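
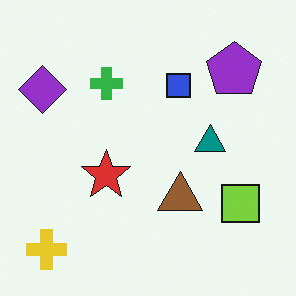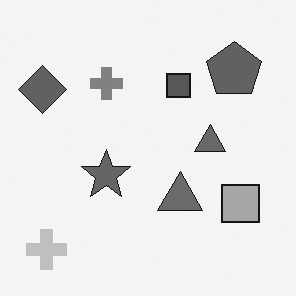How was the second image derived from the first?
The transformation is: converted to grayscale.

All color is removed — every shape is now a shade of grey.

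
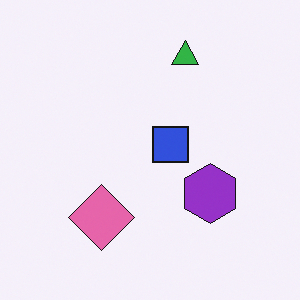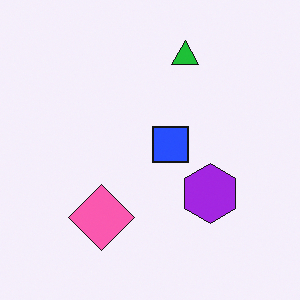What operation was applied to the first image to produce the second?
This is the original image slightly oversaturated.

All colors are more vivid — a global saturation change.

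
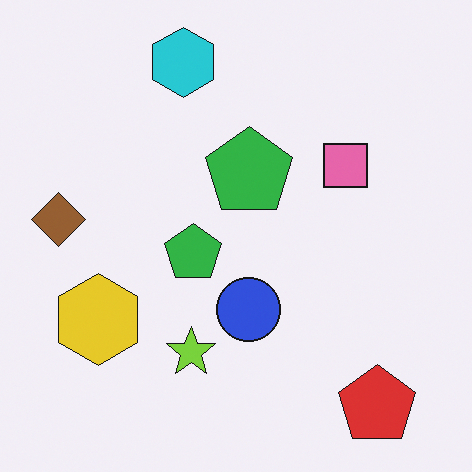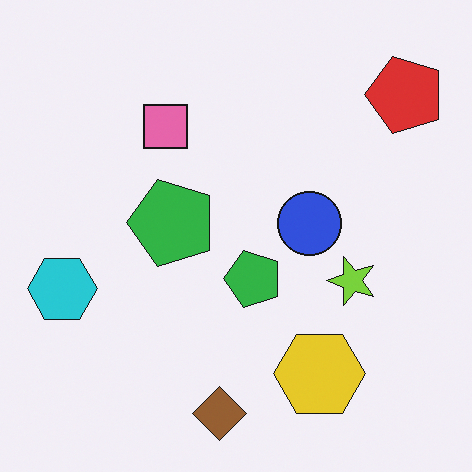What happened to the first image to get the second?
The second image is the first rotated 90° counter-clockwise.

The red pentagon sits in the bottom-right of the first image and the top-right of the second — consistent with a whole-image 90° counter-clockwise rotation.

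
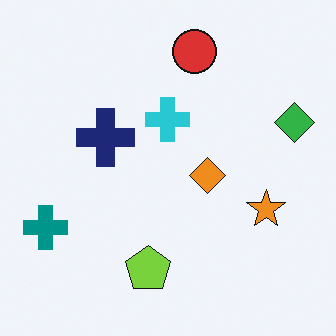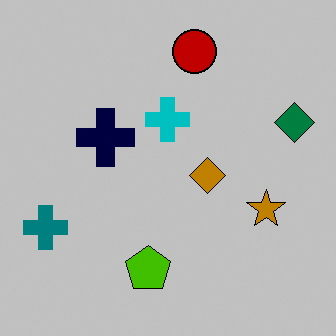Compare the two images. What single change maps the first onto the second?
The second image is the first heavily posterized to just a handful of flat colors.

Each flat color has snapped to a coarser quantized level — most visibly, the near-white background has dropped to a flat grey.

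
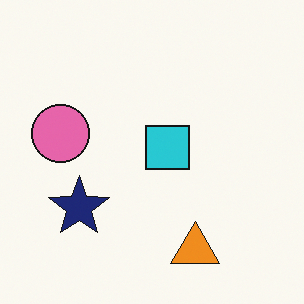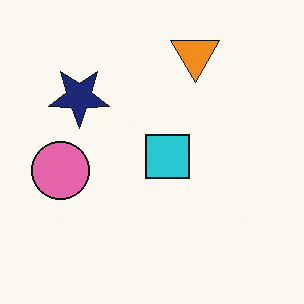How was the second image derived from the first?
Flipped vertically (top ↔ bottom).

The orange triangle is in the bottom of the first image and the top of the second — shapes on opposite sides of the horizontal midline have swapped in a mirror flip.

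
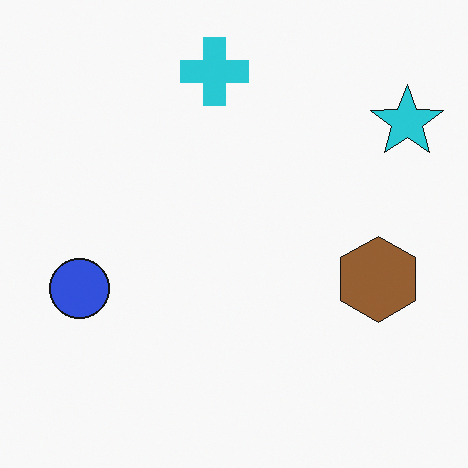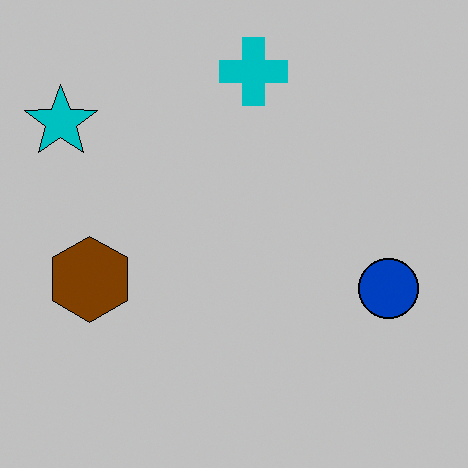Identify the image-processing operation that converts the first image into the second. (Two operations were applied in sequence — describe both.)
Aggressively posterized, then flipped horizontally (left ↔ right).

Each flat color has snapped to a coarser quantized level — most visibly, the near-white background has dropped to a flat grey. The cyan star is in the top-right of the first image and the top-left of the second — shapes on opposite sides of the vertical midline have swapped in a mirror flip.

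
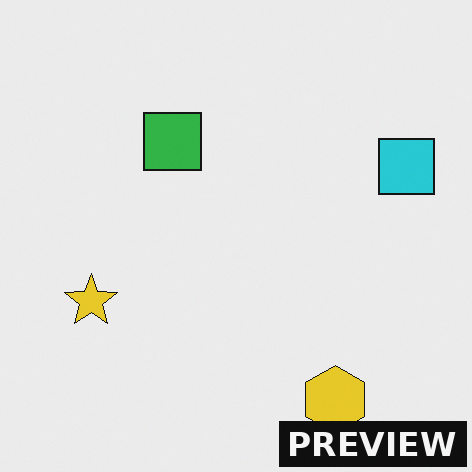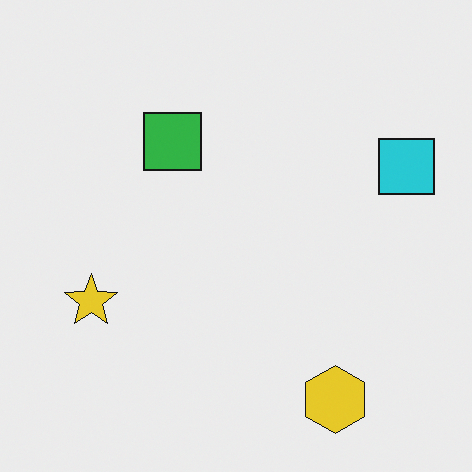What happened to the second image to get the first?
The image was watermarked with the text "PREVIEW" in the lower-right corner.

A dark label reading "PREVIEW" appears in the lower-right corner.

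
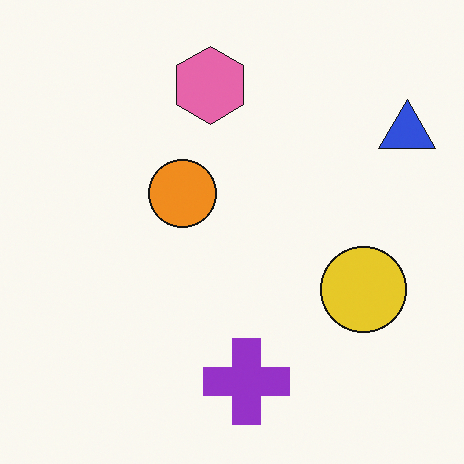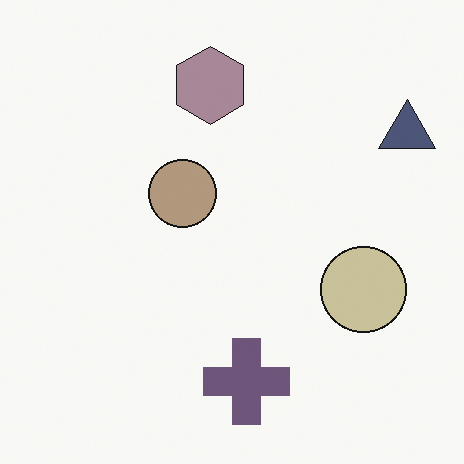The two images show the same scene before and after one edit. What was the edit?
The second image is the first heavily desaturated.

All colors are more muted and greyish — a global saturation change.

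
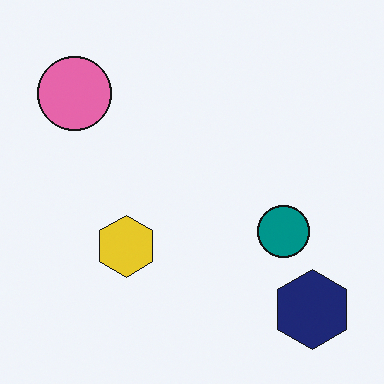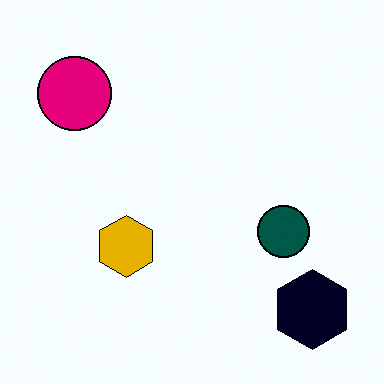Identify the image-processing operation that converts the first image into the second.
The second image is the first boosted in contrast.

Tones are pushed away from mid-grey across the whole image — a global contrast change.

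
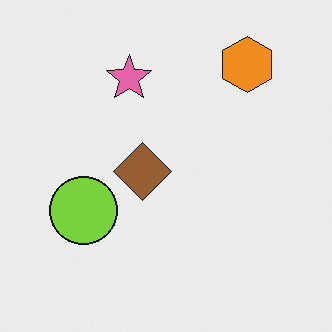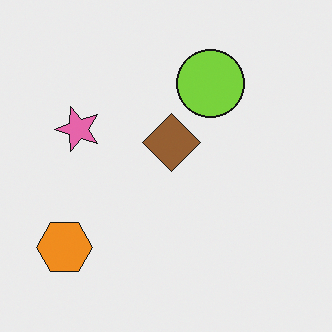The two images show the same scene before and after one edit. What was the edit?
This is the original image transposed (reflected across the top-left ↔ bottom-right diagonal).

Shapes have swapped their row and column positions — what was in the top-right is now in the bottom-left — a diagonal reflection.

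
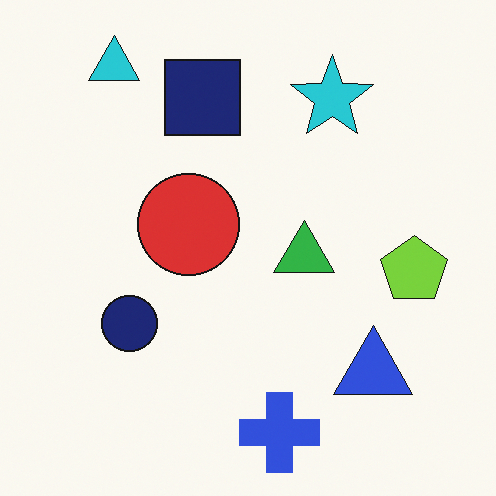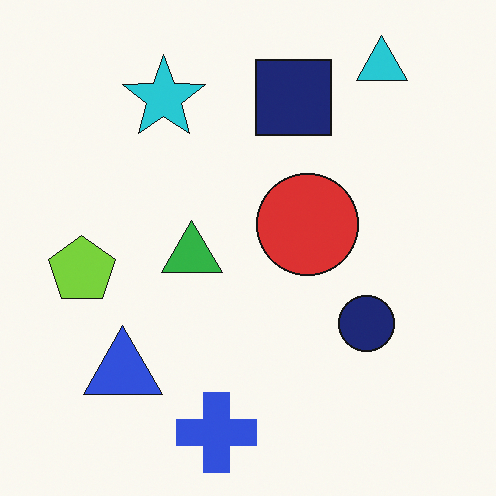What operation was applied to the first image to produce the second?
The image was flipped horizontally (left ↔ right).

The lime pentagon is in the right of the first image and the left of the second — shapes on opposite sides of the vertical midline have swapped in a mirror flip.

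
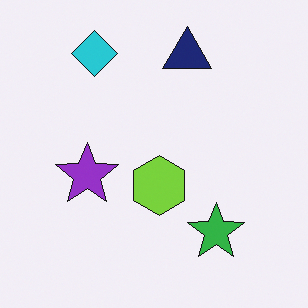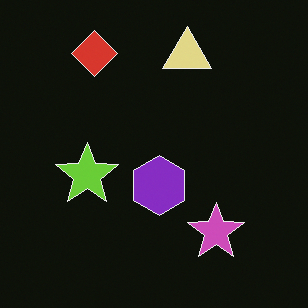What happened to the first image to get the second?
It was color-inverted (negative).

The light background has become dark and every shape's color is its complement — a photographic negative.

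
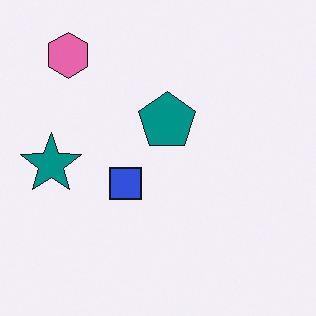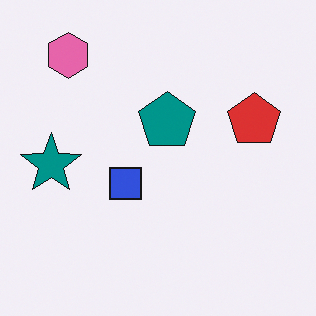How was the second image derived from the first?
Overlaid with an additional red pentagon.

A red pentagon appears in the second image that is absent from the first.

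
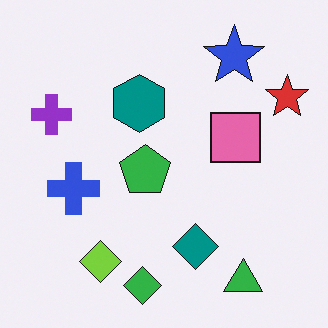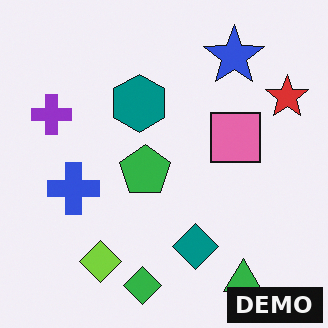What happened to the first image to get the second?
This is the original image watermarked with the text "DEMO" in the lower-right corner.

A dark label reading "DEMO" appears in the lower-right corner.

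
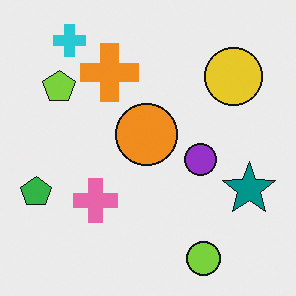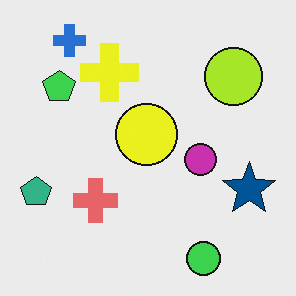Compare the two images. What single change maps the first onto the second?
The second image is the first hue-shifted by a small amount.

Every shape's color has rotated by the same amount around the hue wheel — a uniform hue shift.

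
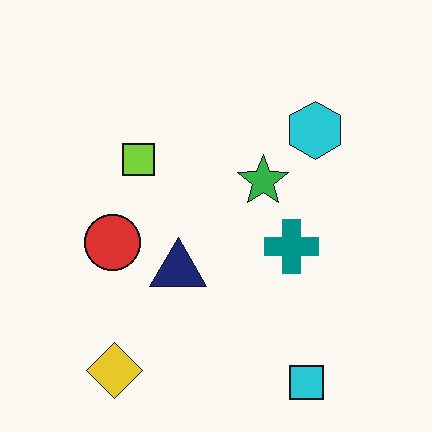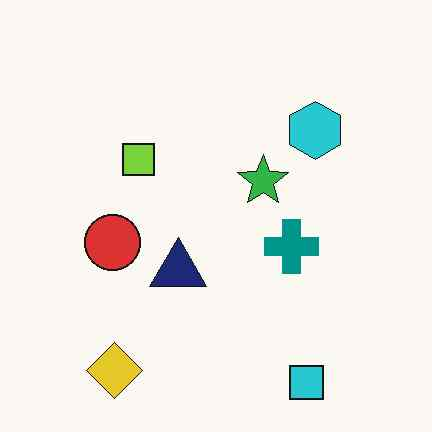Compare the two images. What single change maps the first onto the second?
The transformation is: JPEG-compressed with visible artifacts.

Blocky 8×8 compression artifacts appear around shape edges and the flat background shows ringing — characteristic JPEG degradation.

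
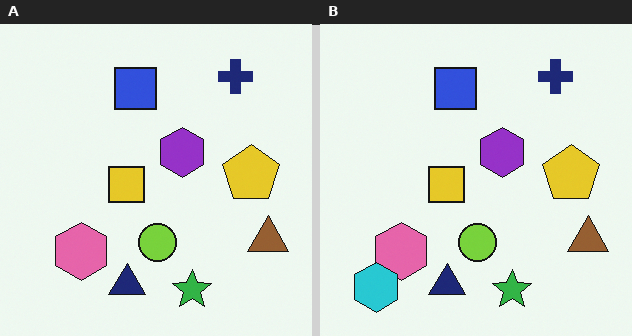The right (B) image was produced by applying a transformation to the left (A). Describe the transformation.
The transformation is: overlaid with an additional cyan hexagon.

A cyan hexagon appears in the right (B) image that is absent from the left (A).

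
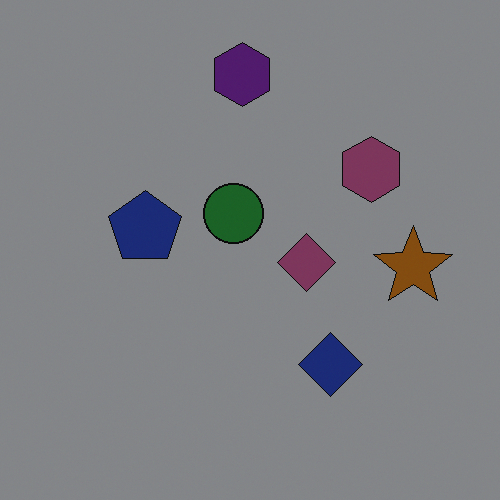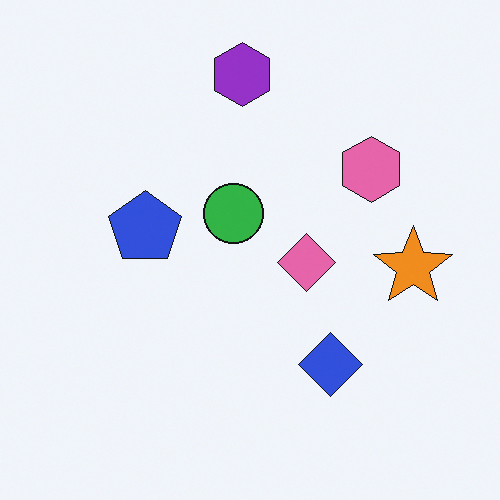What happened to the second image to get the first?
It was noticeably darkened.

Every pixel — background and shapes alike — is uniformly darkened.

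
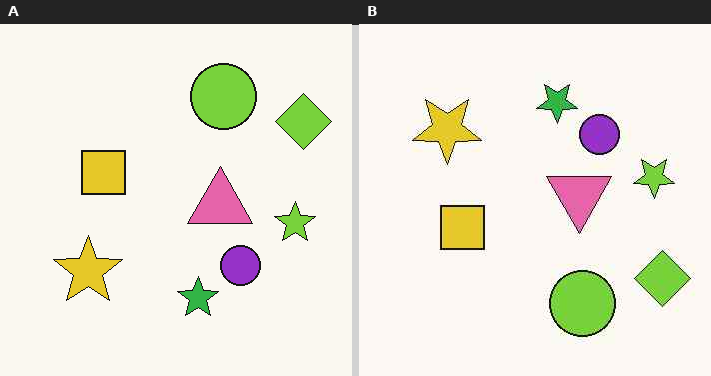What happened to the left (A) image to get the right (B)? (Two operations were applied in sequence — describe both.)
The image was JPEG-compressed with visible artifacts, then flipped vertically (top ↔ bottom).

Blocky 8×8 compression artifacts appear around shape edges and the flat background shows ringing — characteristic JPEG degradation. The lime circle is in the top of the left (A) image and the bottom of the right (B) — shapes on opposite sides of the horizontal midline have swapped in a mirror flip.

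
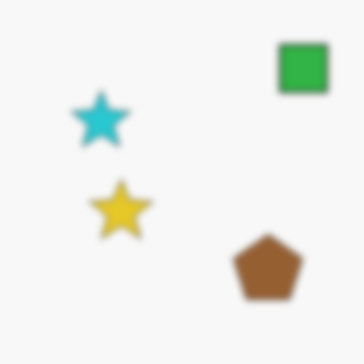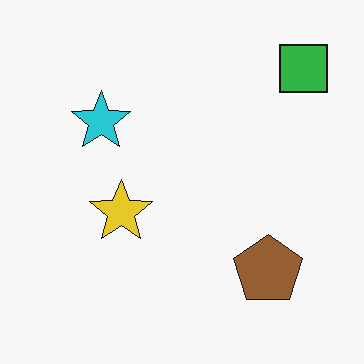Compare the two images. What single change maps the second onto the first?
The transformation is: moderately blurred.

Shape edges and outlines are uniformly softened across the whole image.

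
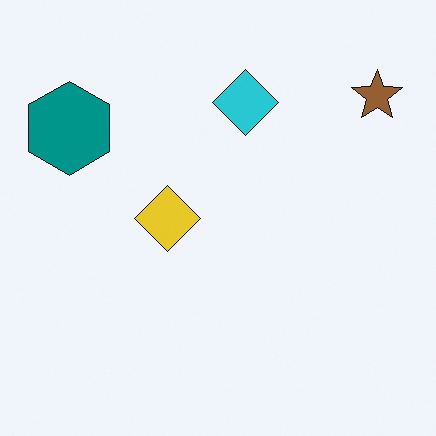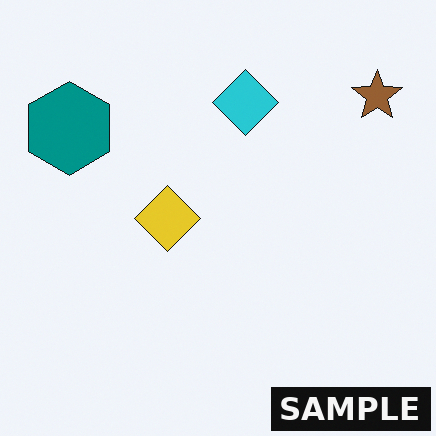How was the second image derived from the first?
The second image is the first watermarked with the text "SAMPLE" in the lower-right corner.

A dark label reading "SAMPLE" appears in the lower-right corner.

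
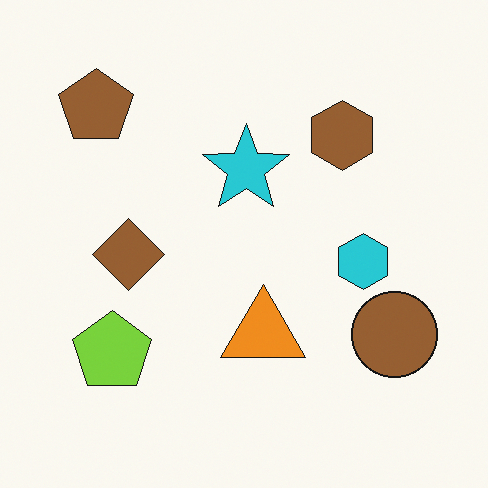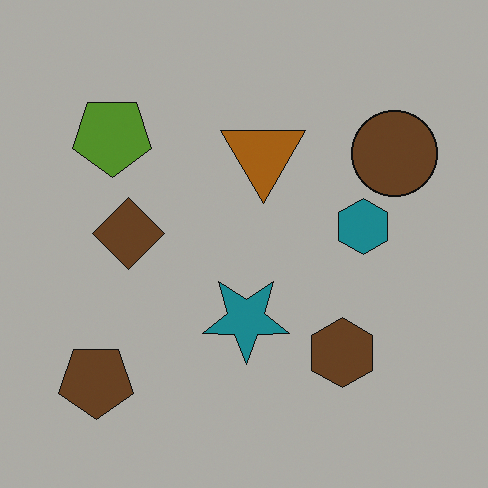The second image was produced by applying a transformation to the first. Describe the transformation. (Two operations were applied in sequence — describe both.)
The image was flipped vertically (top ↔ bottom), then noticeably darkened.

The brown pentagon is in the top-left of the first image and the bottom-left of the second — shapes on opposite sides of the horizontal midline have swapped in a mirror flip. Every pixel — background and shapes alike — is uniformly darkened.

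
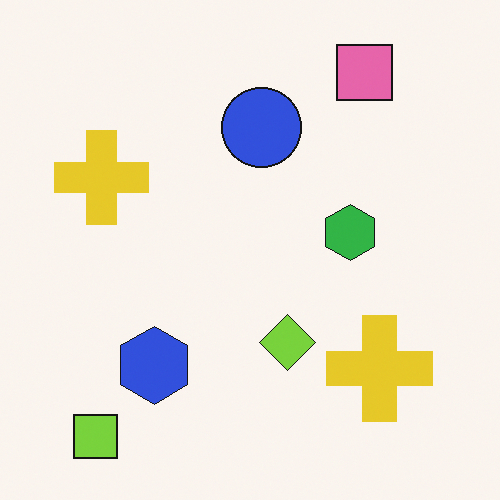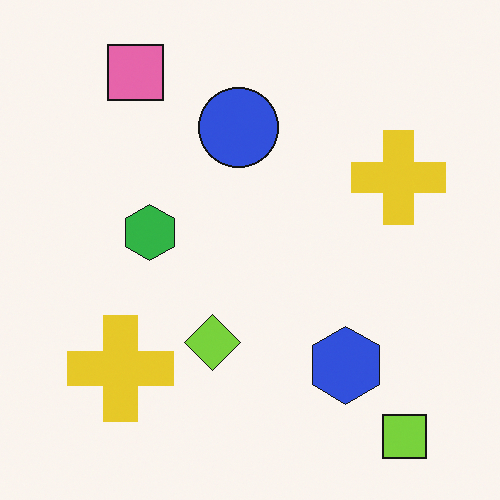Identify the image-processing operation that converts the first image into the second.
The image was flipped horizontally (left ↔ right).

The lime square is in the bottom-left of the first image and the bottom-right of the second — shapes on opposite sides of the vertical midline have swapped in a mirror flip.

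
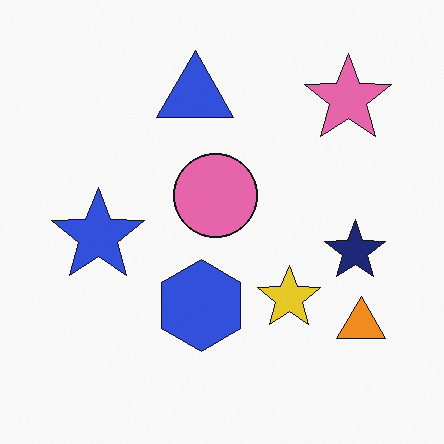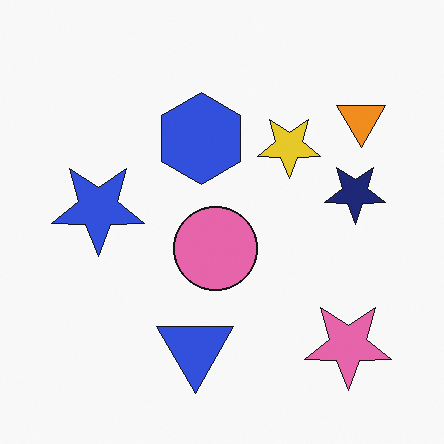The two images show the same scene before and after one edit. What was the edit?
The image was flipped vertically (top ↔ bottom).

The blue triangle is in the top of the first image and the bottom of the second — shapes on opposite sides of the horizontal midline have swapped in a mirror flip.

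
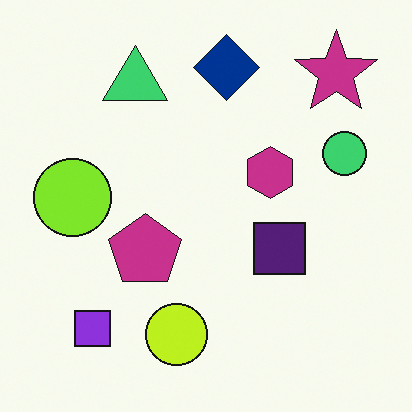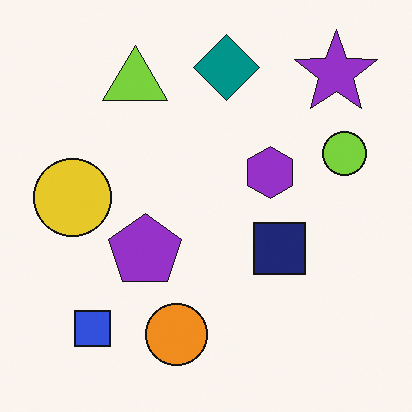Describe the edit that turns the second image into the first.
It was hue-shifted slightly.

Every shape's color has rotated by the same amount around the hue wheel — a uniform hue shift.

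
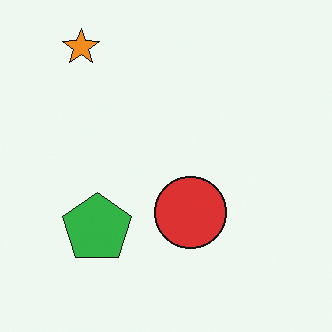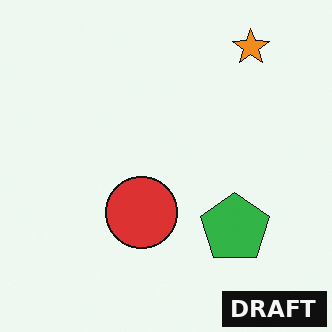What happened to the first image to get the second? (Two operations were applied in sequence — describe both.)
The transformation is: flipped horizontally (left ↔ right), then watermarked with the text "DRAFT" in the lower-right corner.

The orange star is in the top-left of the first image and the top-right of the second — shapes on opposite sides of the vertical midline have swapped in a mirror flip. A dark label reading "DRAFT" appears in the lower-right corner.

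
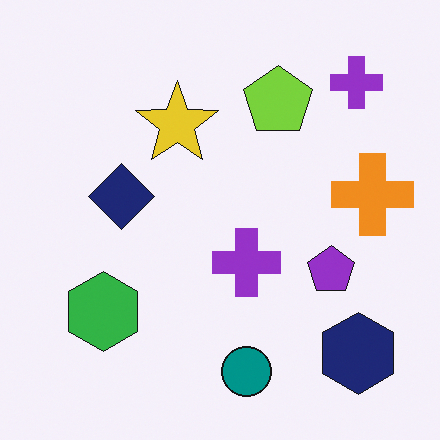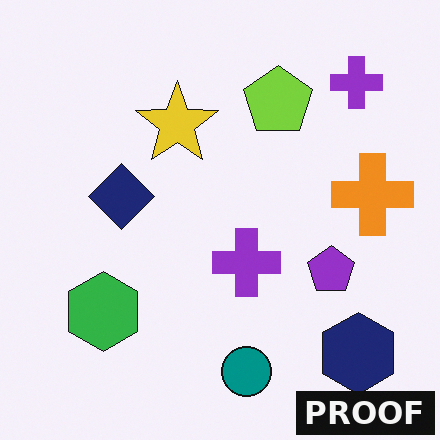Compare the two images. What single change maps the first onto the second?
This is the original image watermarked with the text "PROOF" in the lower-right corner.

A dark label reading "PROOF" appears in the lower-right corner.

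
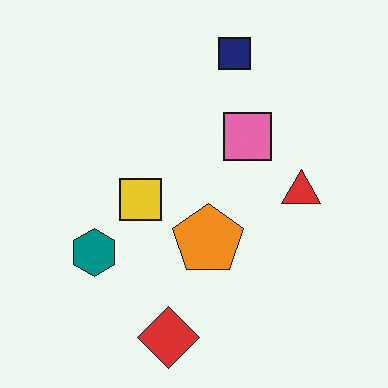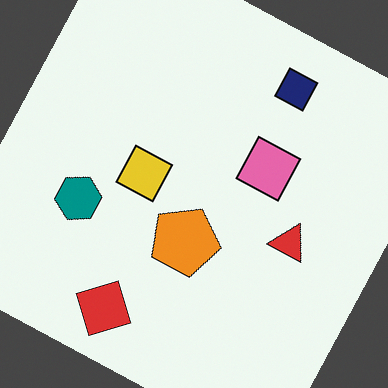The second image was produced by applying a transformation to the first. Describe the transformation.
This is the original image rotated clockwise by a clearly visible amount.

Every shape is tilted by the same angle and the image corners show triangular fill wedges — a whole-image rotation by a non-right angle.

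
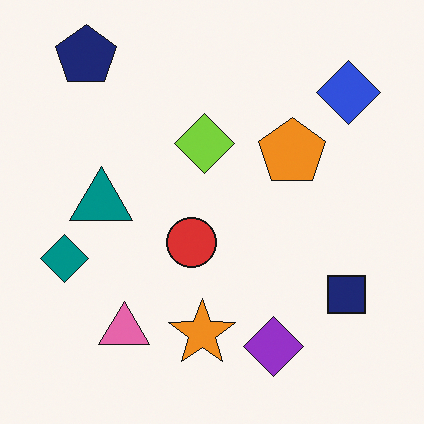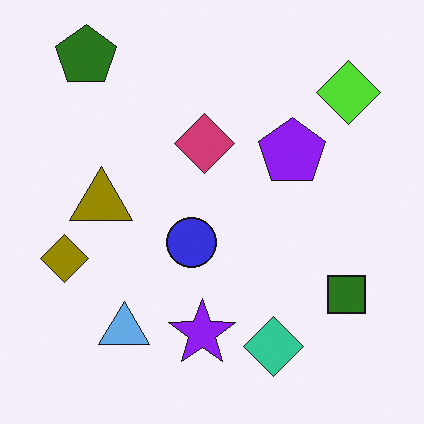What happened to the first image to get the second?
It was hue-shifted by a large amount.

Every shape's color has rotated by the same amount around the hue wheel — a uniform hue shift.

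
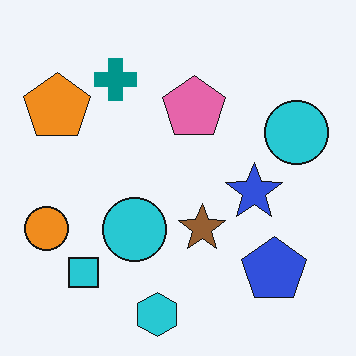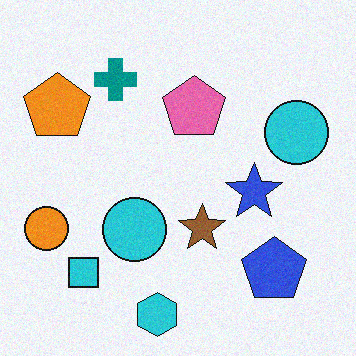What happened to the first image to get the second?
The image was degraded with subtle gaussian noise.

Random speckle covers the whole image, including the flat background.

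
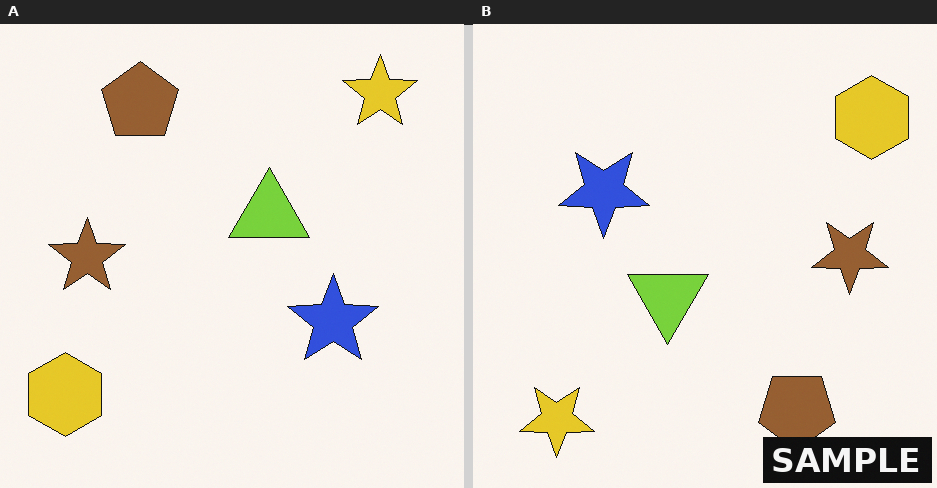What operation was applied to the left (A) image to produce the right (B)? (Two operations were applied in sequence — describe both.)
The right (B) image is the left (A) rotated 180°, then watermarked with the text "SAMPLE" in the lower-right corner.

The yellow star sits in the top-right of the left (A) image and the bottom-left of the right (B) — consistent with a whole-image 180° rotation. A dark label reading "SAMPLE" appears in the lower-right corner.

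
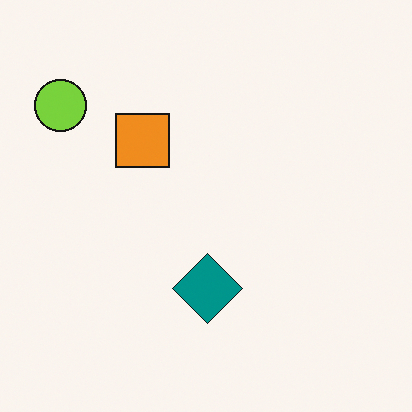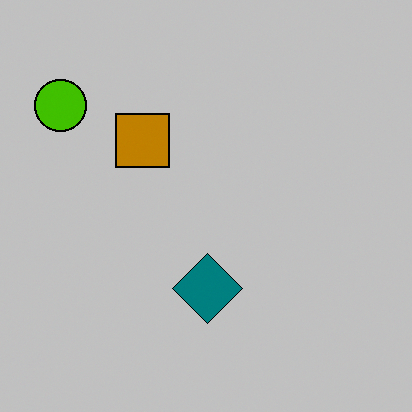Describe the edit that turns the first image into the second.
This is the original image aggressively posterized.

Each flat color has snapped to a coarser quantized level — most visibly, the near-white background has dropped to a flat grey.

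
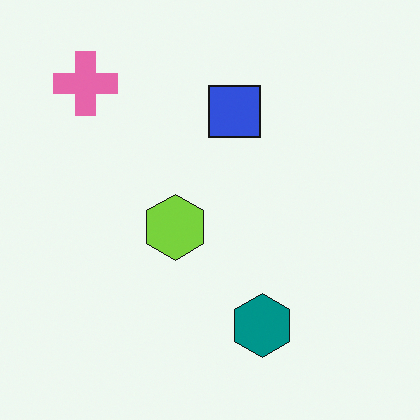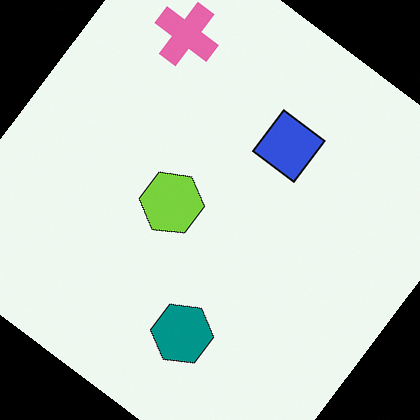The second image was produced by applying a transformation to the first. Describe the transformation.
The transformation is: rotated clockwise by a large amount — several tens of degrees.

Every shape is tilted by the same angle and the image corners show triangular fill wedges — a whole-image rotation by a non-right angle.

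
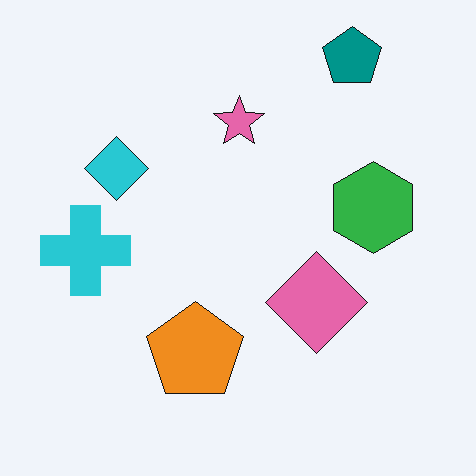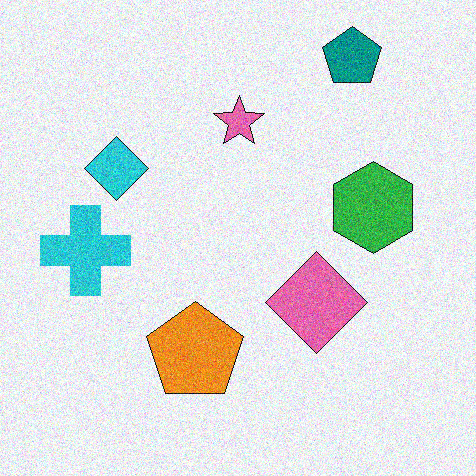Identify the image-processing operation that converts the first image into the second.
The image was degraded with moderate additive noise.

Random speckle covers the whole image, including the flat background.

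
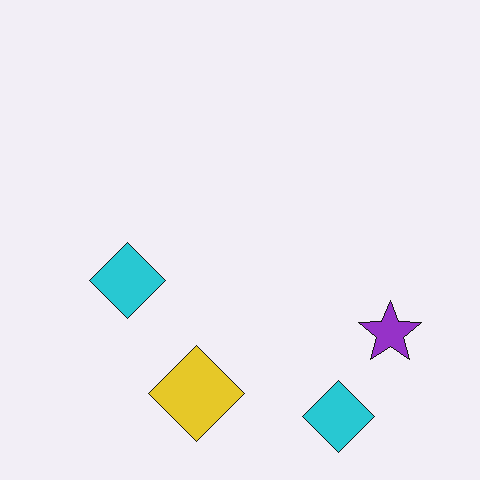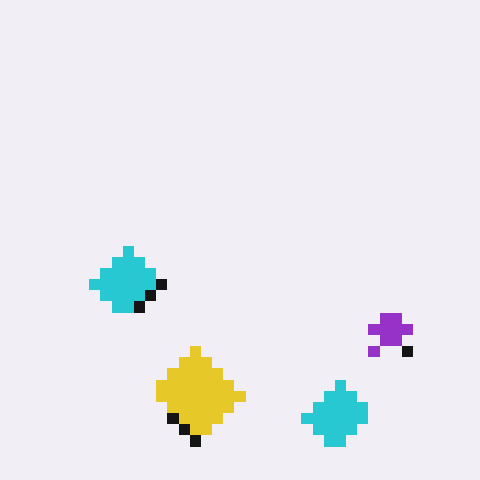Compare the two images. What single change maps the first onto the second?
The image was heavily pixelated into large blocks.

Shapes are reduced to large square blocks; fine edges and outlines are lost — a downscale-then-upscale (mosaic) effect.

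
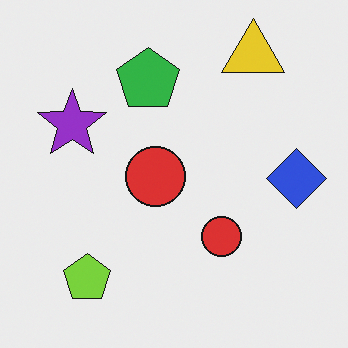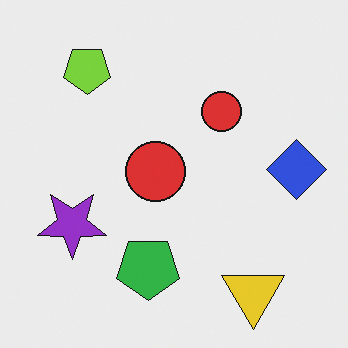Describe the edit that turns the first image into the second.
The image was flipped vertically (top ↔ bottom).

The yellow triangle is in the top-right of the first image and the bottom-right of the second — shapes on opposite sides of the horizontal midline have swapped in a mirror flip.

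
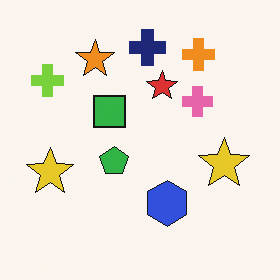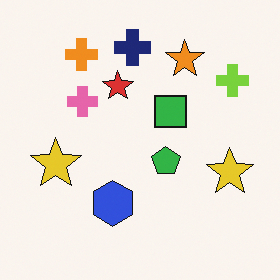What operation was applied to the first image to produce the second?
The image was flipped horizontally (left ↔ right).

The lime cross is in the top-left of the first image and the top-right of the second — shapes on opposite sides of the vertical midline have swapped in a mirror flip.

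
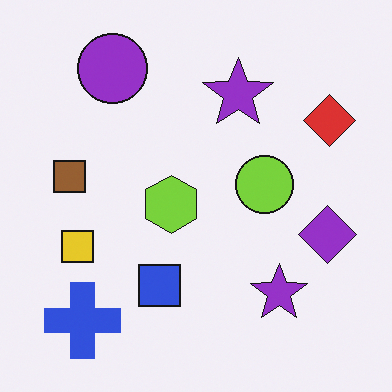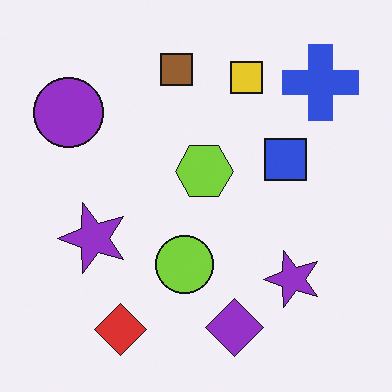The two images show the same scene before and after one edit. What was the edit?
The image was transposed (reflected across the top-left ↔ bottom-right diagonal).

Shapes have swapped their row and column positions — what was in the top-right is now in the bottom-left — a diagonal reflection.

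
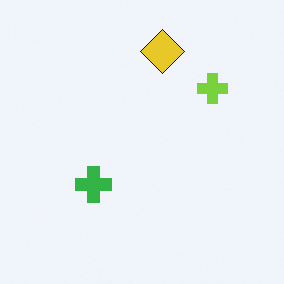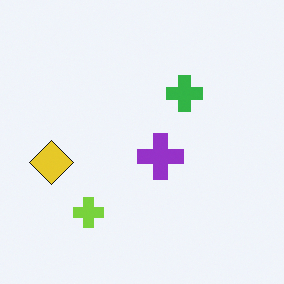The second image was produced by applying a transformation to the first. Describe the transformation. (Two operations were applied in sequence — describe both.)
This is the original image transposed (reflected across the top-left ↔ bottom-right diagonal), then overlaid with an additional purple cross.

Shapes have swapped their row and column positions — what was in the top-right is now in the bottom-left — a diagonal reflection. A purple cross appears in the second image that is absent from the first.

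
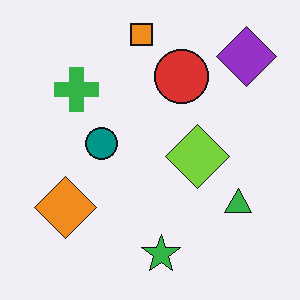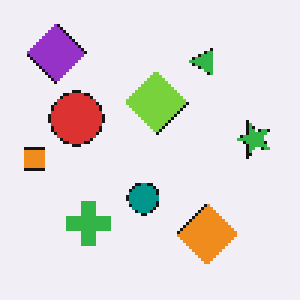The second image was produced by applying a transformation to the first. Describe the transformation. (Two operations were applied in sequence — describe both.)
It was rotated 90° counter-clockwise, then lightly pixelated (a mild mosaic effect).

The purple diamond sits in the top-right of the first image and the top-left of the second — consistent with a whole-image 90° counter-clockwise rotation. Shapes are reduced to large square blocks; fine edges and outlines are lost — a downscale-then-upscale (mosaic) effect.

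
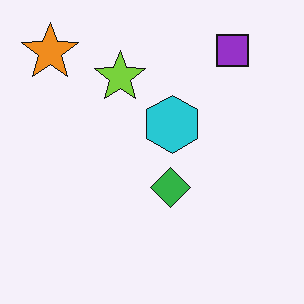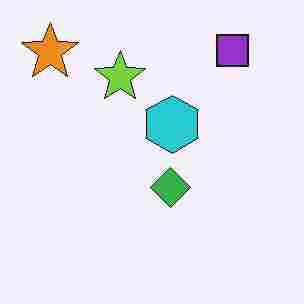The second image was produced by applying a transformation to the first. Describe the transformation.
The transformation is: degraded with heavy JPEG compression.

Blocky 8×8 compression artifacts appear around shape edges and the flat background shows ringing — characteristic JPEG degradation.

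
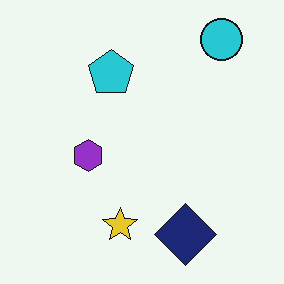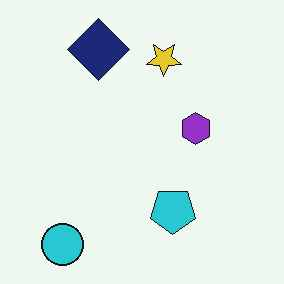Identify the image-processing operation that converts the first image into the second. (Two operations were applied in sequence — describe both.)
The image was rotated 180°, then JPEG-compressed with visible artifacts.

The cyan circle sits in the top-right of the first image and the bottom-left of the second — consistent with a whole-image 180° rotation. Blocky 8×8 compression artifacts appear around shape edges and the flat background shows ringing — characteristic JPEG degradation.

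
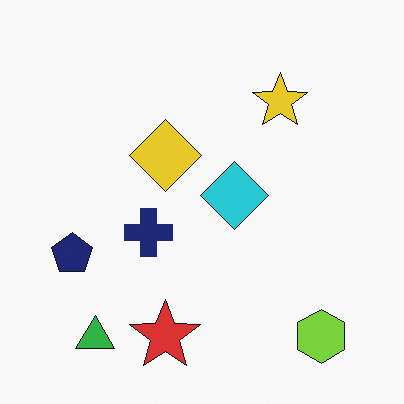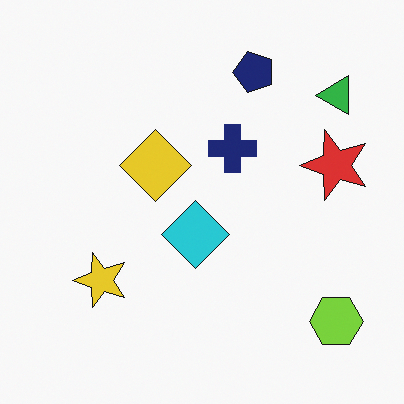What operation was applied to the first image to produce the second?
The image was transposed (reflected across the top-left ↔ bottom-right diagonal).

Shapes have swapped their row and column positions — what was in the top-right is now in the bottom-left — a diagonal reflection.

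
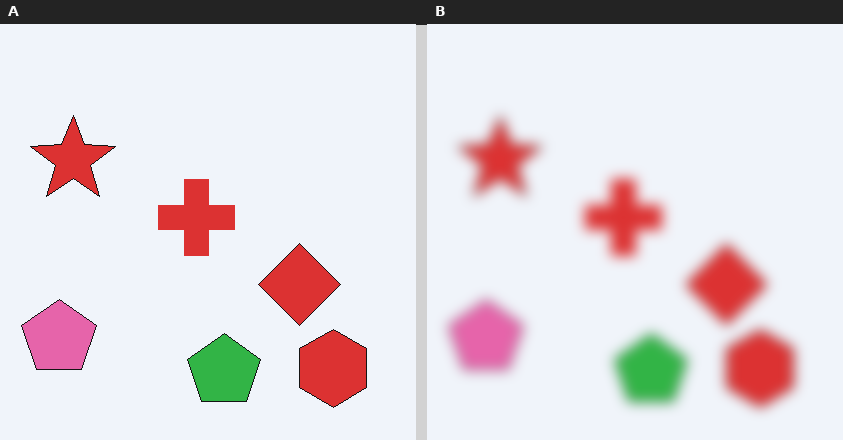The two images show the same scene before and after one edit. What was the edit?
The transformation is: heavily blurred.

Shape edges and outlines are uniformly softened across the whole image.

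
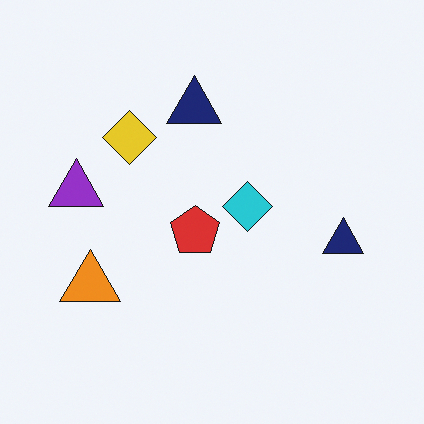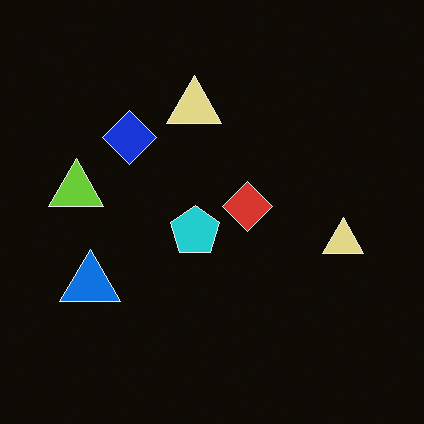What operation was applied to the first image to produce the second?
Color-inverted (negative).

The light background has become dark and every shape's color is its complement — a photographic negative.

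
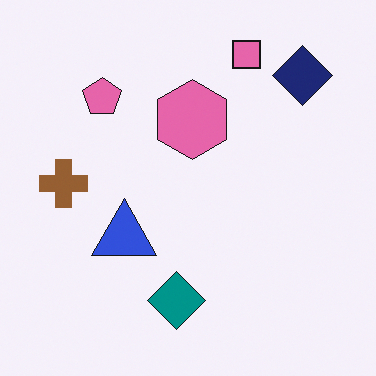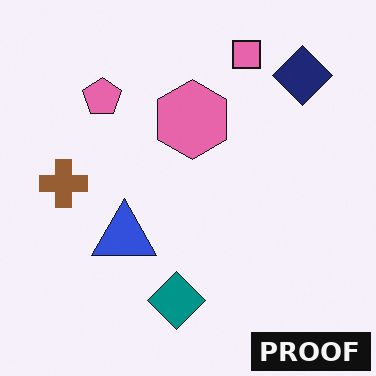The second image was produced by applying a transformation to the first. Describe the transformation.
The second image is the first watermarked with the text "PROOF" in the lower-right corner.

A dark label reading "PROOF" appears in the lower-right corner.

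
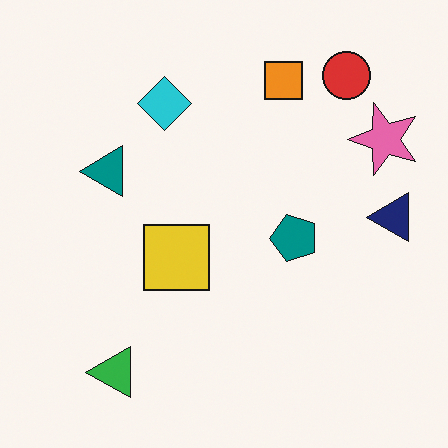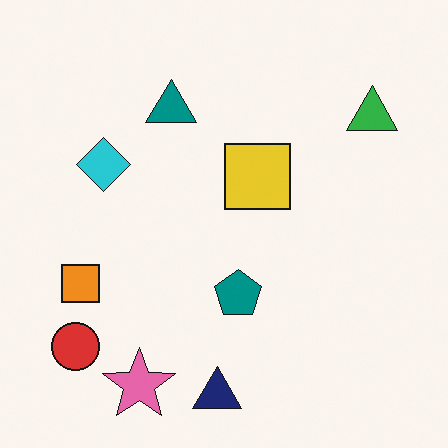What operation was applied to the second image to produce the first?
Transposed (reflected across the top-left ↔ bottom-right diagonal).

Shapes have swapped their row and column positions — what was in the top-right is now in the bottom-left — a diagonal reflection.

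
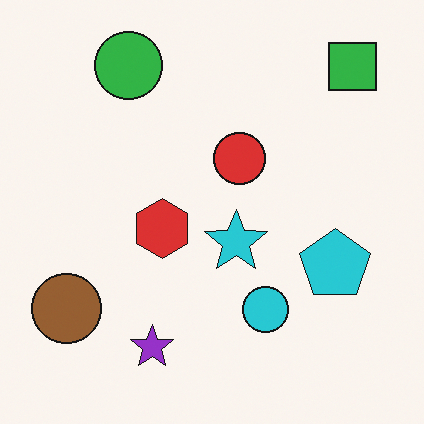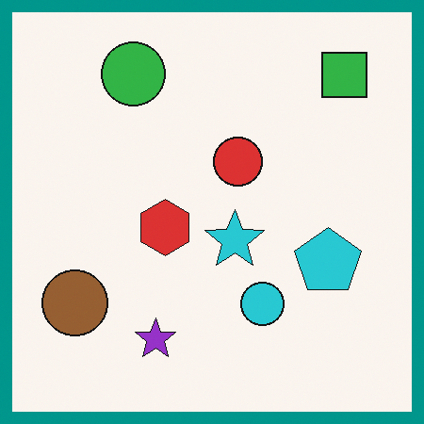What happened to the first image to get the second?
The transformation is: framed with a teal border.

A solid teal frame runs around the edge of the second image, with the content slightly shrunk inside it.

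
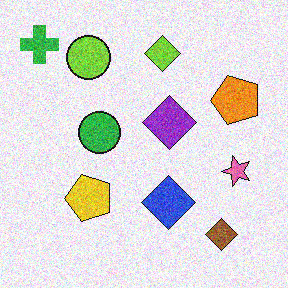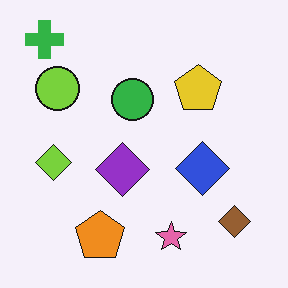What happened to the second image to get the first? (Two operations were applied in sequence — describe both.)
Transposed (reflected across the top-left ↔ bottom-right diagonal), then degraded with visible gaussian noise.

Shapes have swapped their row and column positions — what was in the top-right is now in the bottom-left — a diagonal reflection. Random speckle covers the whole image, including the flat background.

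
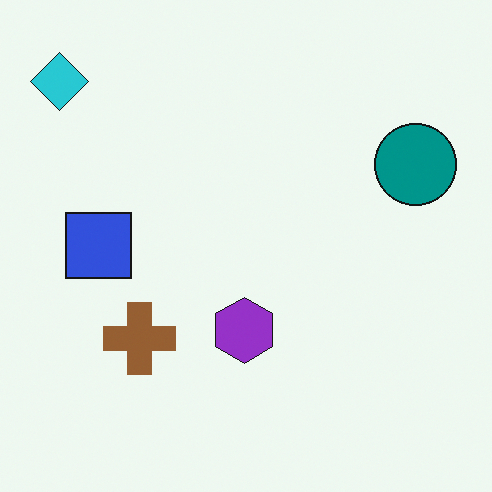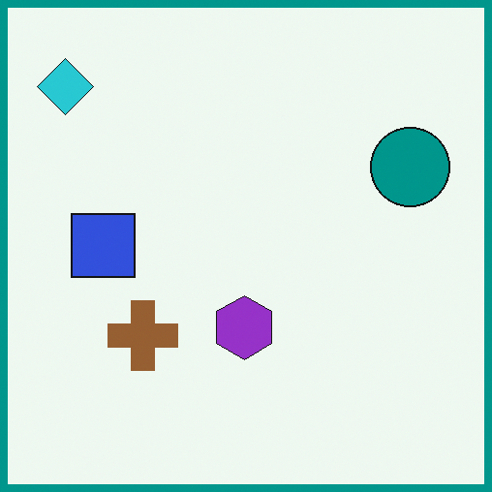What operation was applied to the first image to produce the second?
The image was framed with a teal border.

A solid teal frame runs around the edge of the second image, with the content slightly shrunk inside it.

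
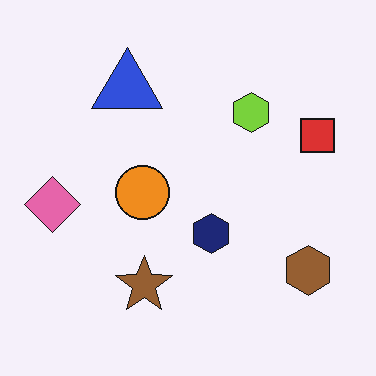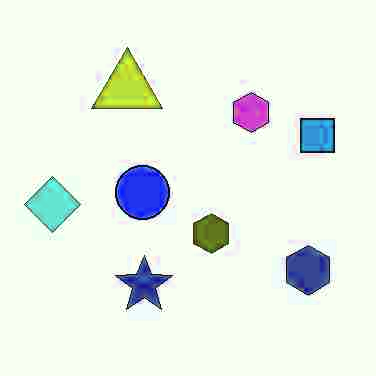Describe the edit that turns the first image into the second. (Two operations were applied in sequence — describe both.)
It was degraded with heavy JPEG compression, then hue-shifted through roughly half the color wheel.

Blocky 8×8 compression artifacts appear around shape edges and the flat background shows ringing — characteristic JPEG degradation. Every shape's color has rotated by the same amount around the hue wheel — a uniform hue shift.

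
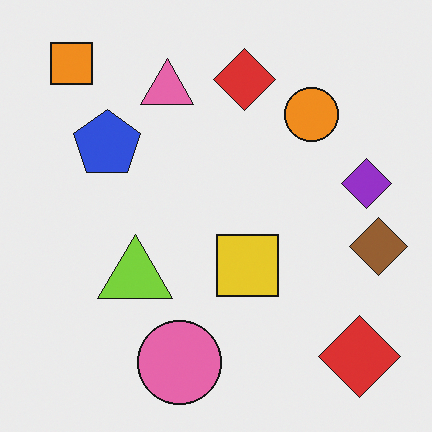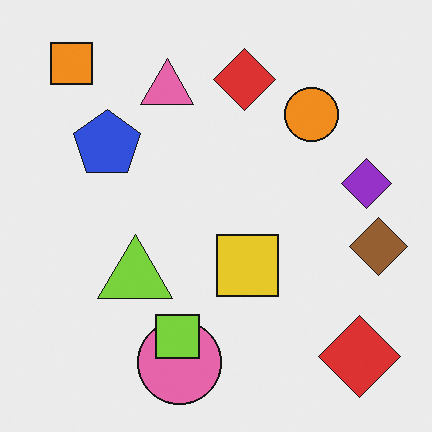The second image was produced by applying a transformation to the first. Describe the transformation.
It was overlaid with an additional lime square.

A lime square appears in the second image that is absent from the first.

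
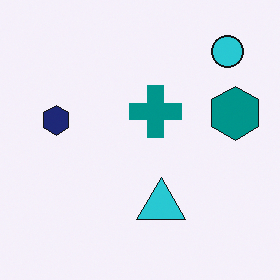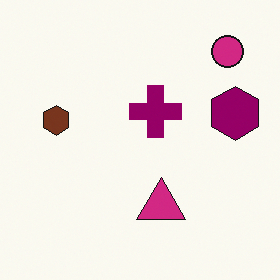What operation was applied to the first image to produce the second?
It was hue-shifted by a moderate amount.

Every shape's color has rotated by the same amount around the hue wheel — a uniform hue shift.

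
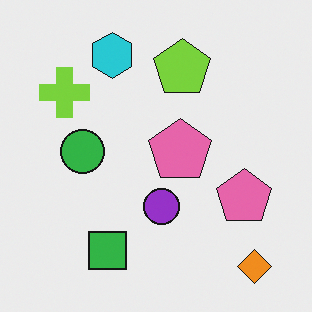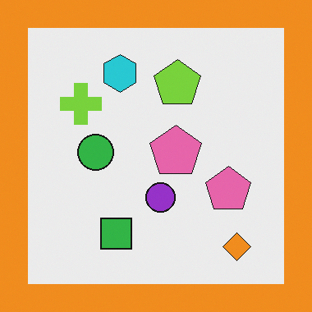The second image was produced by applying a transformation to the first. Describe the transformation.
It was framed with a orange border.

A solid orange frame runs around the edge of the second image, with the content slightly shrunk inside it.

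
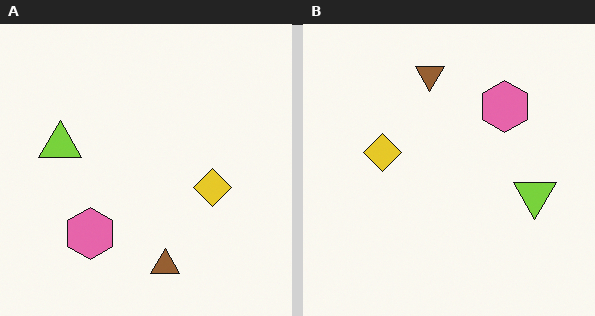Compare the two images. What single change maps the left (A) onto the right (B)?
The right (B) image is the left (A) rotated 180°.

The brown triangle sits in the bottom of the left (A) image and the top of the right (B) — consistent with a whole-image 180° rotation.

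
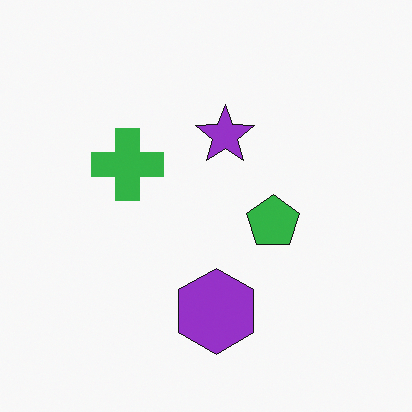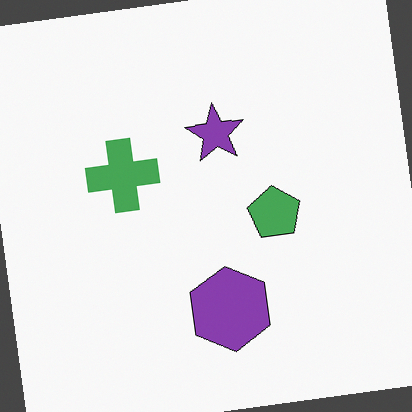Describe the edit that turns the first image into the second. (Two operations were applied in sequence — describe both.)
This is the original image rotated counter-clockwise by a small amount, then slightly desaturated.

Every shape is tilted by the same angle and the image corners show triangular fill wedges — a whole-image rotation by a non-right angle. All colors are more muted and greyish — a global saturation change.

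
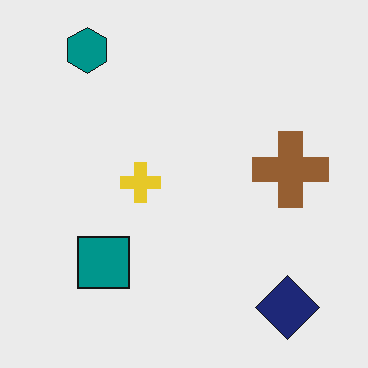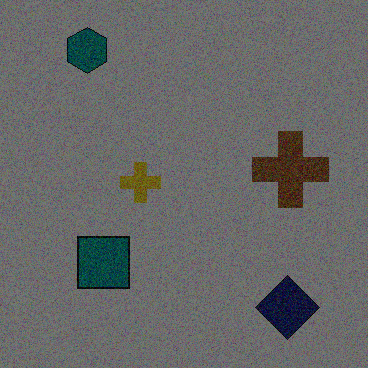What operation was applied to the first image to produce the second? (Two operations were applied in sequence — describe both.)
The second image is the first degraded with a thick layer of grain, then noticeably darkened.

Random speckle covers the whole image, including the flat background. Every pixel — background and shapes alike — is uniformly darkened.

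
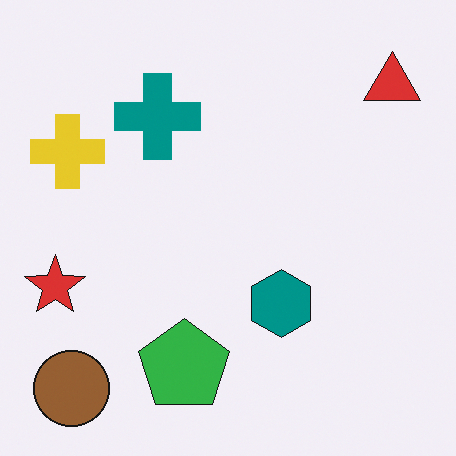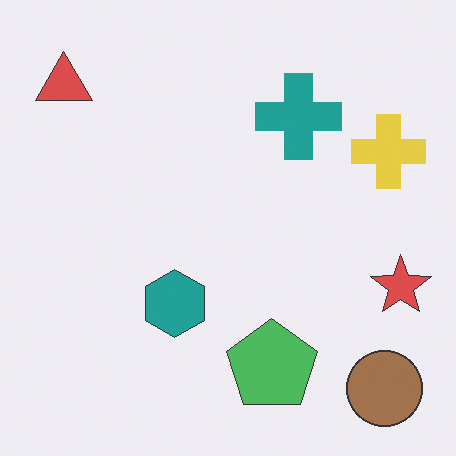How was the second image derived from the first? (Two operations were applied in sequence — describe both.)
The second image is the first given slightly reduced contrast, then flipped horizontally (left ↔ right).

Tones are pushed toward mid-grey across the whole image — a global contrast change. The red star is in the left of the first image and the right of the second — shapes on opposite sides of the vertical midline have swapped in a mirror flip.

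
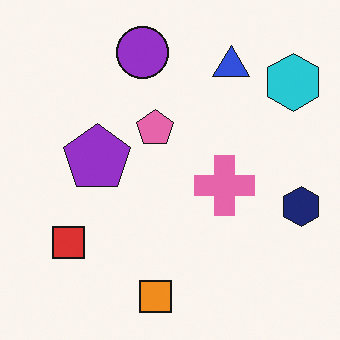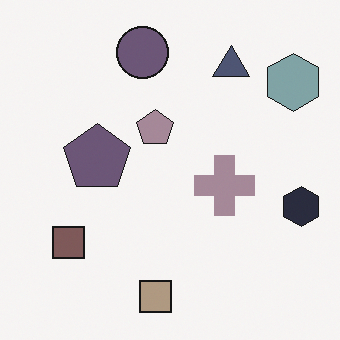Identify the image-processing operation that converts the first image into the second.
The second image is the first made much more muted (saturation change).

All colors are more muted and greyish — a global saturation change.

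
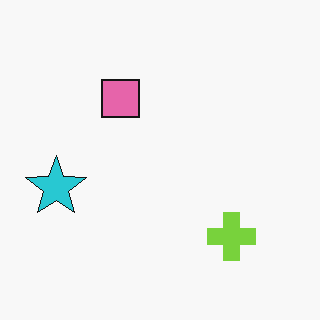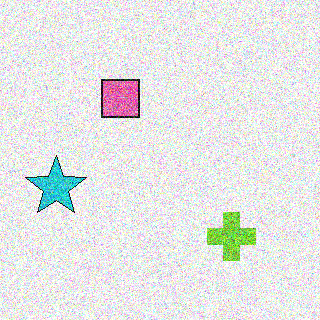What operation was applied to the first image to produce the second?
The transformation is: degraded with a thick layer of grain.

Random speckle covers the whole image, including the flat background.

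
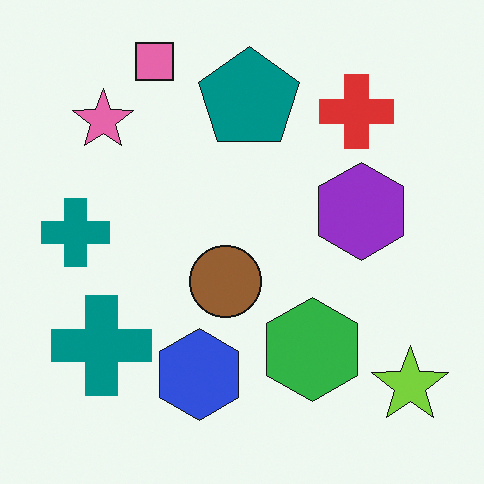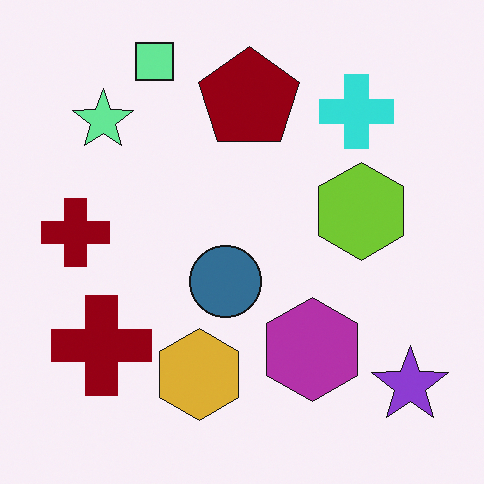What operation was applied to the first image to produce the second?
The image was hue-shifted through roughly half the color wheel.

Every shape's color has rotated by the same amount around the hue wheel — a uniform hue shift.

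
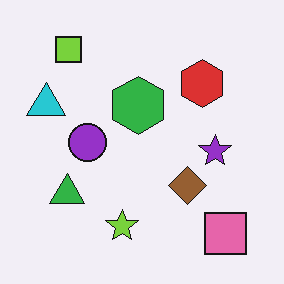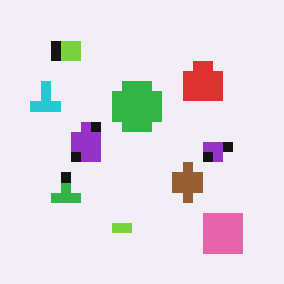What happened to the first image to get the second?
The second image is the first heavily pixelated into large blocks.

Shapes are reduced to large square blocks; fine edges and outlines are lost — a downscale-then-upscale (mosaic) effect.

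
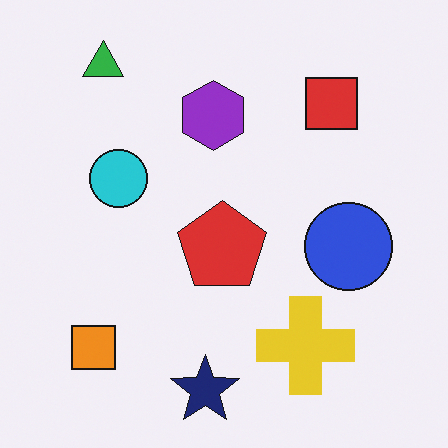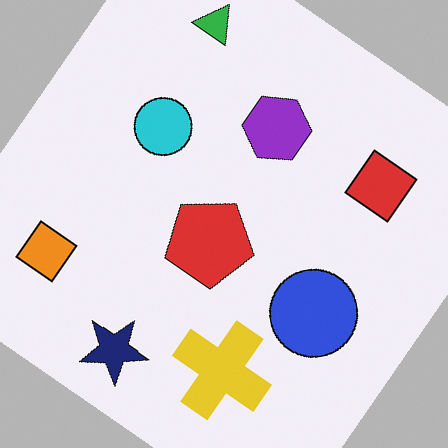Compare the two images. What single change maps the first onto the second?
Rotated clockwise by a large amount — several tens of degrees.

Every shape is tilted by the same angle and the image corners show triangular fill wedges — a whole-image rotation by a non-right angle.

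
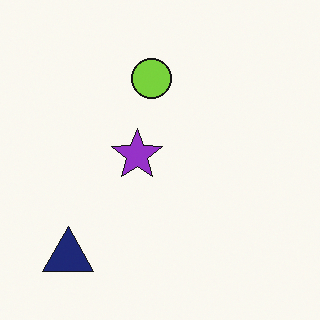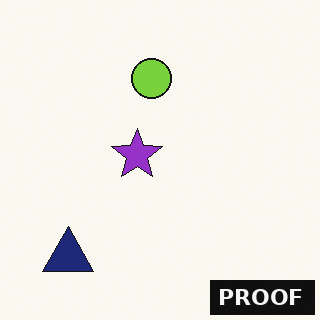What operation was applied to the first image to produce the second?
The second image is the first watermarked with the text "PROOF" in the lower-right corner.

A dark label reading "PROOF" appears in the lower-right corner.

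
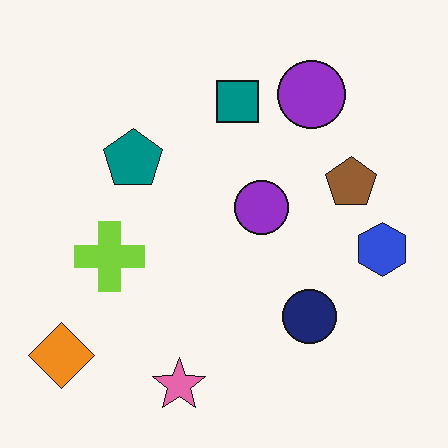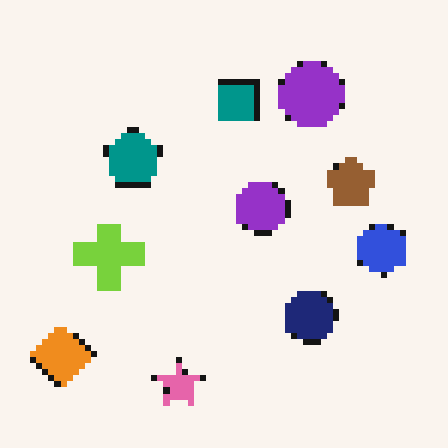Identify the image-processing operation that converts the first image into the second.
The image was moderately pixelated.

Shapes are reduced to large square blocks; fine edges and outlines are lost — a downscale-then-upscale (mosaic) effect.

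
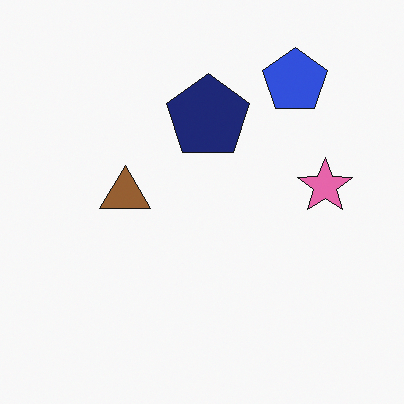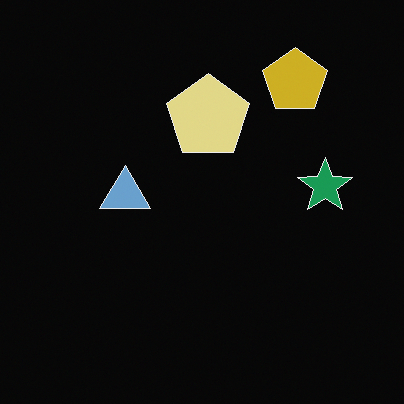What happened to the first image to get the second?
It was color-inverted (negative).

The light background has become dark and every shape's color is its complement — a photographic negative.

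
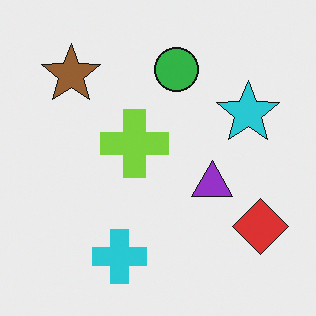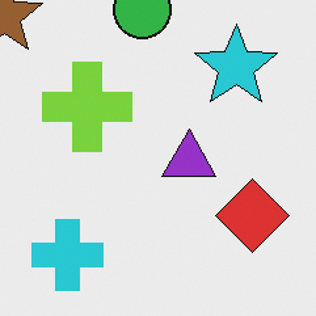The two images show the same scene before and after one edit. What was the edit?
This is the original image cropped to a modestly smaller region and rescaled.

The visible shapes are larger and the field of view is narrower; shapes near the original edges may be partly or wholly outside the frame — a crop-and-rescale.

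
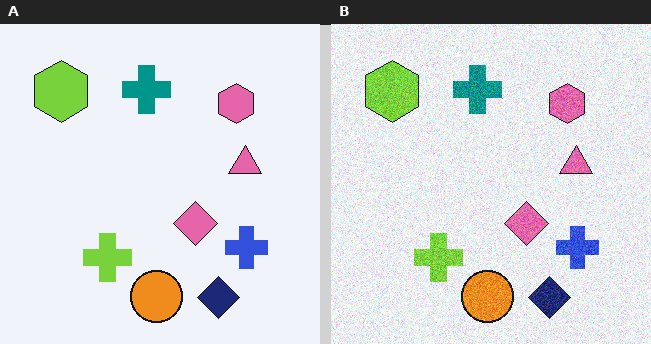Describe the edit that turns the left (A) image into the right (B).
Degraded with visible gaussian noise.

Random speckle covers the whole image, including the flat background.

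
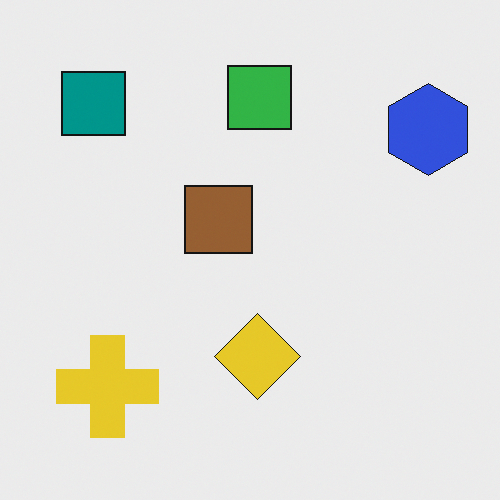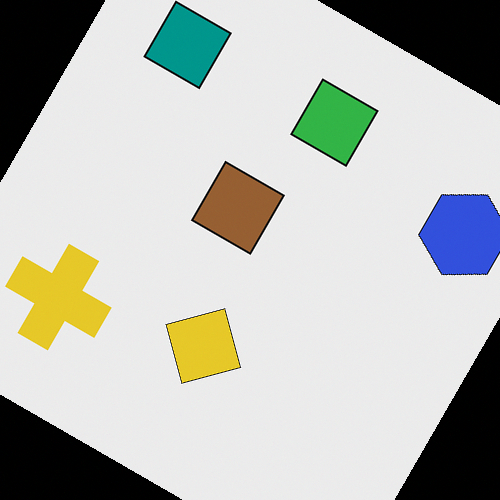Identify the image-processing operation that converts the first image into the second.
The transformation is: rotated clockwise by a moderate amount.

Every shape is tilted by the same angle and the image corners show triangular fill wedges — a whole-image rotation by a non-right angle.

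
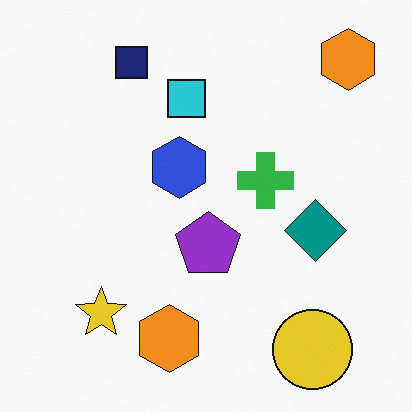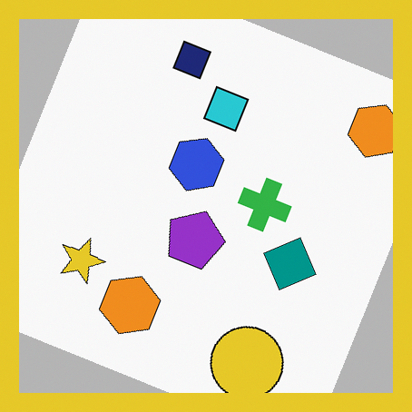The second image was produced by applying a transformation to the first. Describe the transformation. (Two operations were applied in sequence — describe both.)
This is the original image rotated clockwise by a clearly visible amount, then framed with a yellow border.

Every shape is tilted by the same angle and the image corners show triangular fill wedges — a whole-image rotation by a non-right angle. A solid yellow frame runs around the edge of the second image, with the content slightly shrunk inside it.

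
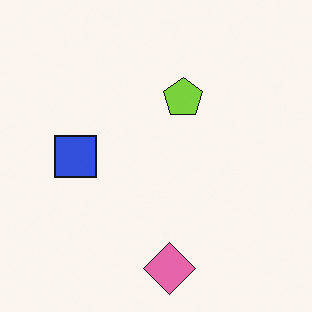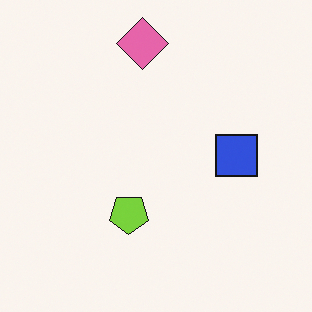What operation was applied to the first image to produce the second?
This is the original image rotated 180°.

The pink diamond sits in the bottom of the first image and the top of the second — consistent with a whole-image 180° rotation.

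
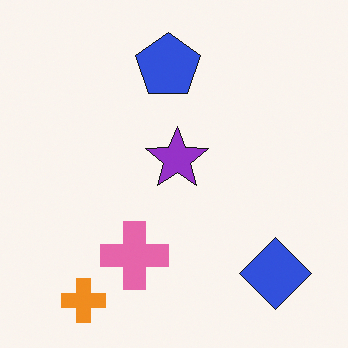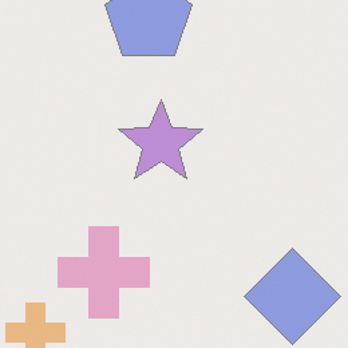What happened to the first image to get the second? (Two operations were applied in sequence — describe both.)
This is the original image cropped slightly and scaled back up, then given much lower contrast.

The visible shapes are larger and the field of view is narrower; shapes near the original edges may be partly or wholly outside the frame — a crop-and-rescale. Tones are pushed toward mid-grey across the whole image — a global contrast change.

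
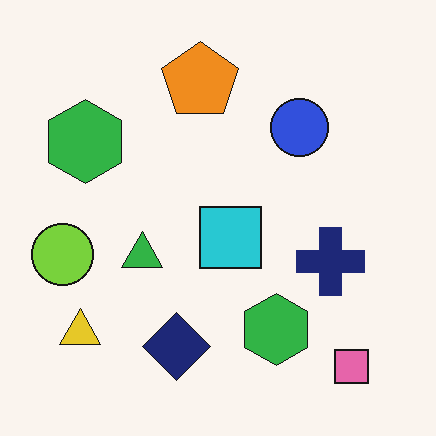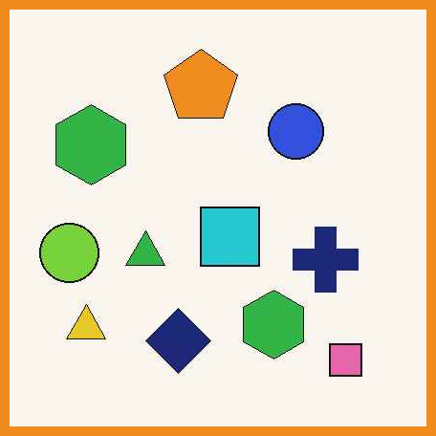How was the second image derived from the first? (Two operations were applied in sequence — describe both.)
The transformation is: JPEG-compressed with visible artifacts, then framed with a orange border.

Blocky 8×8 compression artifacts appear around shape edges and the flat background shows ringing — characteristic JPEG degradation. A solid orange frame runs around the edge of the second image, with the content slightly shrunk inside it.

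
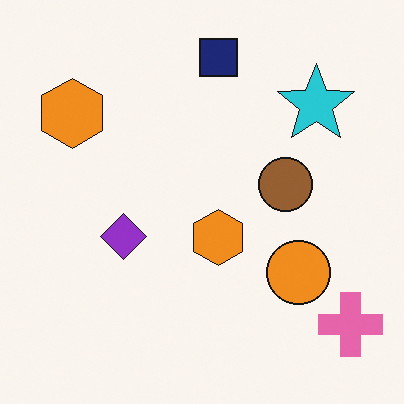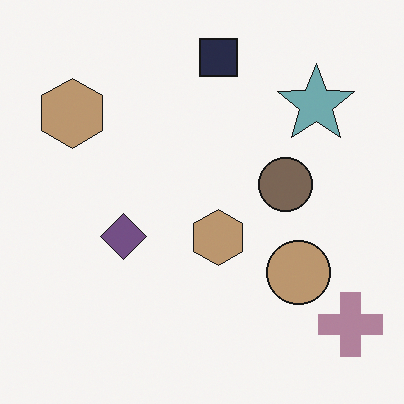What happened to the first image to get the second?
It was heavily desaturated.

All colors are more muted and greyish — a global saturation change.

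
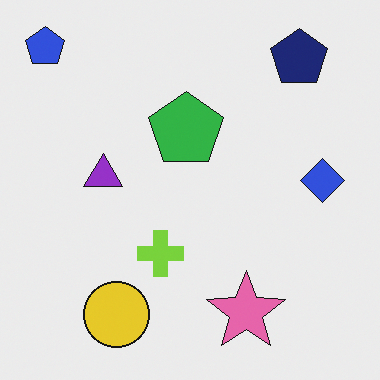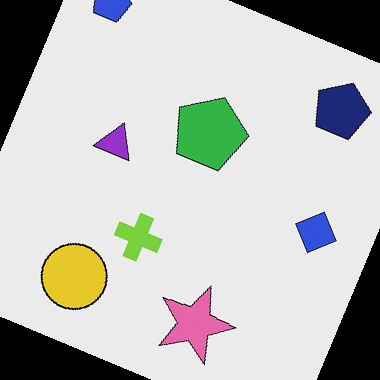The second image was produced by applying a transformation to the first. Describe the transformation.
Rotated clockwise by a moderate amount.

Every shape is tilted by the same angle and the image corners show triangular fill wedges — a whole-image rotation by a non-right angle.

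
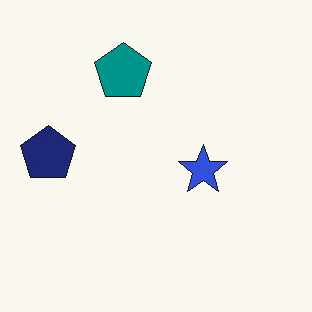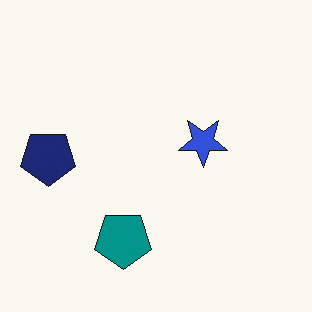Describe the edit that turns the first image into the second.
It was flipped vertically (top ↔ bottom).

The teal pentagon is in the top of the first image and the bottom of the second — shapes on opposite sides of the horizontal midline have swapped in a mirror flip.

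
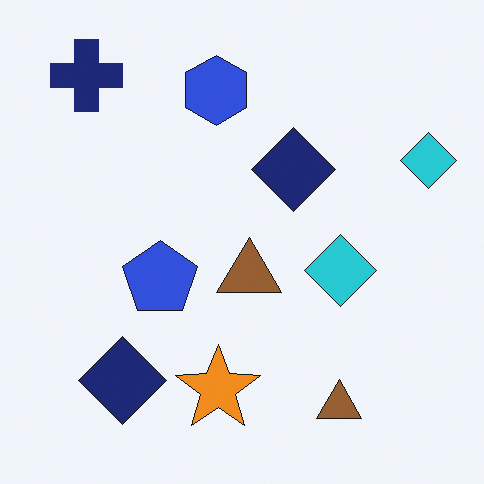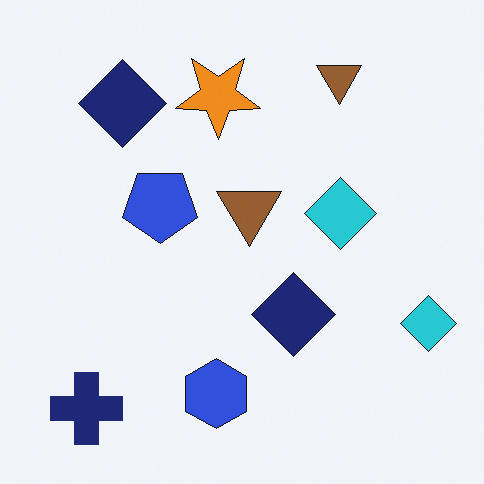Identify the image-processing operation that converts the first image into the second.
It was flipped vertically (top ↔ bottom).

The navy cross is in the top-left of the first image and the bottom-left of the second — shapes on opposite sides of the horizontal midline have swapped in a mirror flip.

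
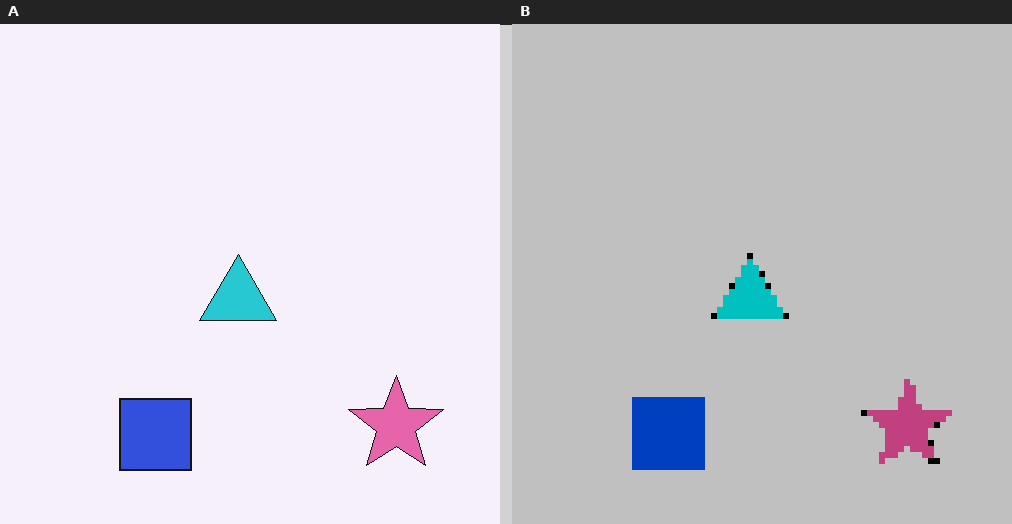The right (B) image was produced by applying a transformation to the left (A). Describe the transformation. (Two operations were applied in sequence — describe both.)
It was heavily posterized to just a handful of flat colors, then pixelated into visible square blocks.

Each flat color has snapped to a coarser quantized level — most visibly, the near-white background has dropped to a flat grey. Shapes are reduced to large square blocks; fine edges and outlines are lost — a downscale-then-upscale (mosaic) effect.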